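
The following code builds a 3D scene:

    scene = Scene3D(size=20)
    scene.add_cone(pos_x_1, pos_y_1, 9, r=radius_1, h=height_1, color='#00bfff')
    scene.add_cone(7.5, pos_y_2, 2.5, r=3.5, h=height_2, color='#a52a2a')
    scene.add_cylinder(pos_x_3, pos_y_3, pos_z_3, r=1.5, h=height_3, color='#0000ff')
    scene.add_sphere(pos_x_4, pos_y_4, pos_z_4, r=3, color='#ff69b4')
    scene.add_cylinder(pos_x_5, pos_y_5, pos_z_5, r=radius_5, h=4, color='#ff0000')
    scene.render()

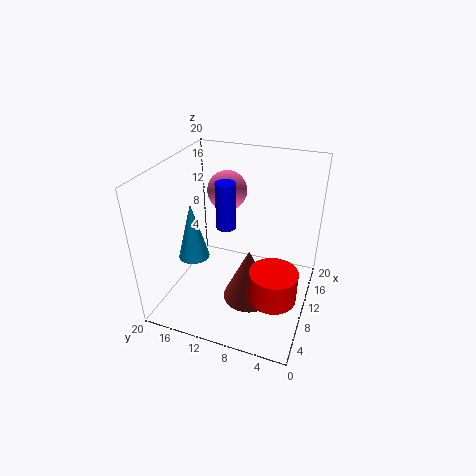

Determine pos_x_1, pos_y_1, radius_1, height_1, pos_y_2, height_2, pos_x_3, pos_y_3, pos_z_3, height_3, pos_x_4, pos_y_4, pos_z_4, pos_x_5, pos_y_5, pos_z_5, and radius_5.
pos_x_1 = 5.5
pos_y_1 = 14.5
radius_1 = 2
height_1 = 7.5
pos_y_2 = 7.5
height_2 = 7.5
pos_x_3 = 13
pos_y_3 = 13
pos_z_3 = 9.5
height_3 = 7
pos_x_4 = 16
pos_y_4 = 14
pos_z_4 = 14
pos_x_5 = 5
pos_y_5 = 3.5
pos_z_5 = 5.5
radius_5 = 3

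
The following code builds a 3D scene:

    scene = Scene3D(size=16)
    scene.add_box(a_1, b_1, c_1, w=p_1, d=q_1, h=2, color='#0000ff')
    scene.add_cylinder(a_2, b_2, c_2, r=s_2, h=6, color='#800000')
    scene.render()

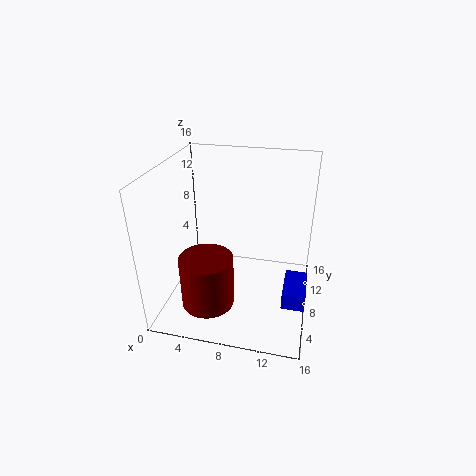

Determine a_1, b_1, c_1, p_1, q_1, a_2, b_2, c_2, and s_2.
a_1 = 13.5; b_1 = 5; c_1 = 1.5; p_1 = 2.5; q_1 = 4.5; a_2 = 5; b_2 = 5.5; c_2 = 0.5; s_2 = 3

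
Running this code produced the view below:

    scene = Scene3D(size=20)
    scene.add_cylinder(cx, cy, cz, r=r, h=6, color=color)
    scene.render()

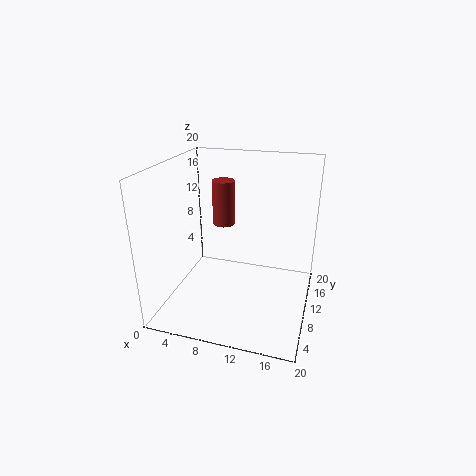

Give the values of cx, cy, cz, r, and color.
cx = 8; cy = 10; cz = 12; r = 1.5; color = 'brown'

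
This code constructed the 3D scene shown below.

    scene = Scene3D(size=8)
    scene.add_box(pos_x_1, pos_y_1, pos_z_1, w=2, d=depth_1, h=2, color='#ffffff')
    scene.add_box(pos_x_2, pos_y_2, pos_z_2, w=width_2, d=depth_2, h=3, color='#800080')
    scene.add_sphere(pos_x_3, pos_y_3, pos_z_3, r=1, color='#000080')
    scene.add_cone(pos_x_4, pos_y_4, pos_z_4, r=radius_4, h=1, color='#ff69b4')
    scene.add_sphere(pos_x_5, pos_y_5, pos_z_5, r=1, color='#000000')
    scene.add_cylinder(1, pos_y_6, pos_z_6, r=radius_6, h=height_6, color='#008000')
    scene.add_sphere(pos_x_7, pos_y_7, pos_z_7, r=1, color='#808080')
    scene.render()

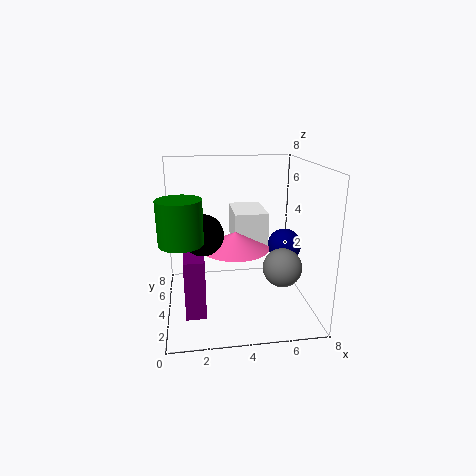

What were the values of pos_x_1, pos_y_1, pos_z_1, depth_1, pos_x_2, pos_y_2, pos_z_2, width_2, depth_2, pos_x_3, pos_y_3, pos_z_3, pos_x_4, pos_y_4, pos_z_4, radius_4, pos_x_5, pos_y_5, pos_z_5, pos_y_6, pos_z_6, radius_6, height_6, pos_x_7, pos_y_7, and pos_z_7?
pos_x_1 = 4
pos_y_1 = 5
pos_z_1 = 3
depth_1 = 3
pos_x_2 = 1
pos_y_2 = 1
pos_z_2 = 1
width_2 = 1
depth_2 = 2
pos_x_3 = 7
pos_y_3 = 5
pos_z_3 = 3
pos_x_4 = 4
pos_y_4 = 5
pos_z_4 = 3
radius_4 = 2
pos_x_5 = 2
pos_y_5 = 2
pos_z_5 = 5
pos_y_6 = 1
pos_z_6 = 5
radius_6 = 1
height_6 = 2
pos_x_7 = 6
pos_y_7 = 2
pos_z_7 = 3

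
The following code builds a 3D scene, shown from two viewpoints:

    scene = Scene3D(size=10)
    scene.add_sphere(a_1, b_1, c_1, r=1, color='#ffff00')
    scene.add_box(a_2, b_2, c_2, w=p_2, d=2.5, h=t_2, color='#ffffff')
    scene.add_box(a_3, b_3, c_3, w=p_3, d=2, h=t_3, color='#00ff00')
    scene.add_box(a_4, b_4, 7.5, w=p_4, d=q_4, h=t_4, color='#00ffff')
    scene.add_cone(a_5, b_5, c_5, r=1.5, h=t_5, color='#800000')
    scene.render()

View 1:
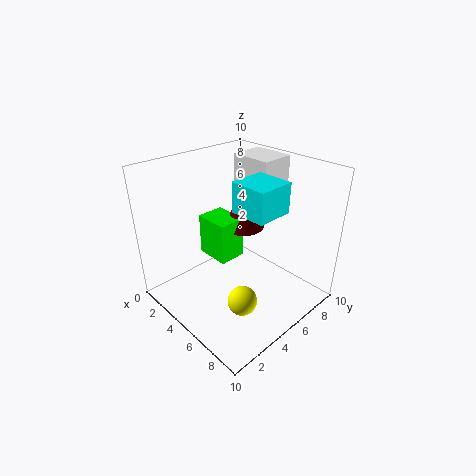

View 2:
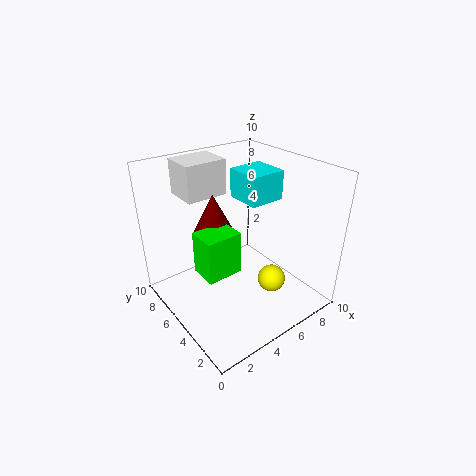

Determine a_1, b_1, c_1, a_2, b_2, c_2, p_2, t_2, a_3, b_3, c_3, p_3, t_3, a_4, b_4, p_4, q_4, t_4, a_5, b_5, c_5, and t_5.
a_1 = 7
b_1 = 3.5
c_1 = 1.5
a_2 = 2.5
b_2 = 7
c_2 = 7.5
p_2 = 3
t_2 = 2.5
a_3 = 2
b_3 = 4
c_3 = 3
p_3 = 2.5
t_3 = 3
a_4 = 5.5
b_4 = 4
p_4 = 2.5
q_4 = 2.5
t_4 = 2
a_5 = 4
b_5 = 6.5
c_5 = 5
t_5 = 3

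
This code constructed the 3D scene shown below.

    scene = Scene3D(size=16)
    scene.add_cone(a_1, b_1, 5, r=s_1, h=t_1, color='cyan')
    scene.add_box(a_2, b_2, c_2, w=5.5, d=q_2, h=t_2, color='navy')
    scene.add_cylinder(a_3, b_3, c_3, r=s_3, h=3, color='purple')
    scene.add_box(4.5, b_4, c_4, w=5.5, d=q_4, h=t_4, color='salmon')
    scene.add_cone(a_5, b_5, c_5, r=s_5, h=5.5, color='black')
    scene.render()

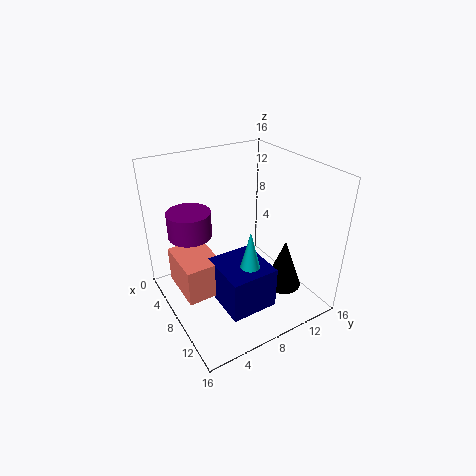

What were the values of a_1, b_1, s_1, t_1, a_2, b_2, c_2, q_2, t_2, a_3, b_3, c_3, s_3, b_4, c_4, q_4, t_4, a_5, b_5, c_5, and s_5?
a_1 = 12; b_1 = 7; s_1 = 1.5; t_1 = 6; a_2 = 8.5; b_2 = 4; c_2 = 2.5; q_2 = 5; t_2 = 4.5; a_3 = 4; b_3 = 4; c_3 = 7.5; s_3 = 2.5; b_4 = 1; c_4 = 3; q_4 = 4; t_4 = 4; a_5 = 12; b_5 = 11.5; c_5 = 3; s_5 = 2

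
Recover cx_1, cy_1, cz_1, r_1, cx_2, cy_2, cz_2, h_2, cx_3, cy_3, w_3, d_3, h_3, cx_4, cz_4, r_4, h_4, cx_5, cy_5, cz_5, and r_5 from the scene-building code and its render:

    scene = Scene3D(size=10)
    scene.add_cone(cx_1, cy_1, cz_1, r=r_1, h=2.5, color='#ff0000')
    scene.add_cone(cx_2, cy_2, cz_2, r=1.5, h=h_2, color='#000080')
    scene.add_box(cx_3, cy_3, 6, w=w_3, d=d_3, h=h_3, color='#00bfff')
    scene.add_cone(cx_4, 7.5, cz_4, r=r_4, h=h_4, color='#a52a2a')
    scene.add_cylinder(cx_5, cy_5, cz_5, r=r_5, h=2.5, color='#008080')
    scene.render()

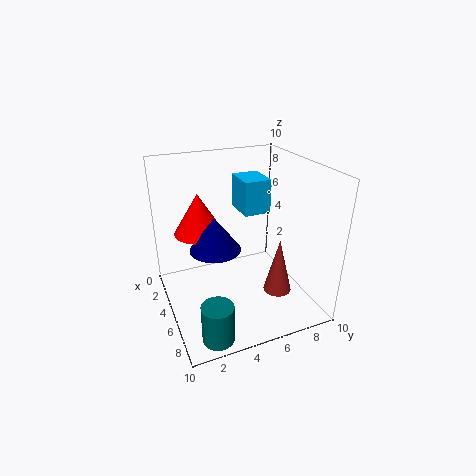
cx_1 = 6, cy_1 = 2, cz_1 = 6.5, r_1 = 1.5, cx_2 = 7.5, cy_2 = 2.5, cz_2 = 6, h_2 = 2, cx_3 = 1.5, cy_3 = 6, w_3 = 2.5, d_3 = 2, h_3 = 2.5, cx_4 = 6.5, cz_4 = 1, r_4 = 1, h_4 = 4, cx_5 = 9, cy_5 = 2, cz_5 = 0.5, r_5 = 1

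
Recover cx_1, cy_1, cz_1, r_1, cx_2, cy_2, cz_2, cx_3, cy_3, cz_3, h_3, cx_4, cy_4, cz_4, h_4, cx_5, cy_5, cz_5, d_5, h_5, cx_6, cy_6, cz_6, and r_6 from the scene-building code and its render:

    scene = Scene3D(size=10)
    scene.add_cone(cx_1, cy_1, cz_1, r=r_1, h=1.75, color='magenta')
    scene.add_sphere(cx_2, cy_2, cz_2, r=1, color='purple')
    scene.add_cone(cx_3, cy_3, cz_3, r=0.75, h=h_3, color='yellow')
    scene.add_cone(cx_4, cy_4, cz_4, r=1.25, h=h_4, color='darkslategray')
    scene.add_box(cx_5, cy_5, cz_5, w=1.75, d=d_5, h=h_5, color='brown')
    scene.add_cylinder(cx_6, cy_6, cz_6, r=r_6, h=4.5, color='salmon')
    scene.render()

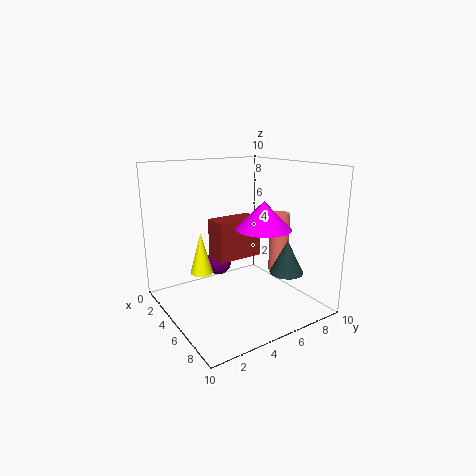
cx_1 = 7.5, cy_1 = 5.25, cz_1 = 6.25, r_1 = 1.75, cx_2 = 1.75, cy_2 = 5.25, cz_2 = 2, cx_3 = 4.75, cy_3 = 2.25, cz_3 = 3, h_3 = 2.75, cx_4 = 6.25, cy_4 = 8.5, cz_4 = 2, h_4 = 2.5, cx_5 = 3.5, cy_5 = 3.5, cz_5 = 3.5, d_5 = 3.25, h_5 = 2.75, cx_6 = 5, cy_6 = 8.75, cz_6 = 1.75, r_6 = 0.75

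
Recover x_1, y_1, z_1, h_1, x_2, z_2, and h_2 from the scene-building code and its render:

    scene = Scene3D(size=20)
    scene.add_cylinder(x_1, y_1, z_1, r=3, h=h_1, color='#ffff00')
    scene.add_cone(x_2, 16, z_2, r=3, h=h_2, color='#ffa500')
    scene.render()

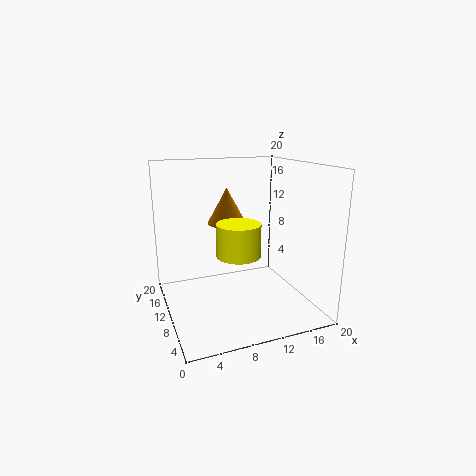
x_1 = 9.5
y_1 = 8.5
z_1 = 8
h_1 = 4.5
x_2 = 10.5
z_2 = 10.5
h_2 = 5.5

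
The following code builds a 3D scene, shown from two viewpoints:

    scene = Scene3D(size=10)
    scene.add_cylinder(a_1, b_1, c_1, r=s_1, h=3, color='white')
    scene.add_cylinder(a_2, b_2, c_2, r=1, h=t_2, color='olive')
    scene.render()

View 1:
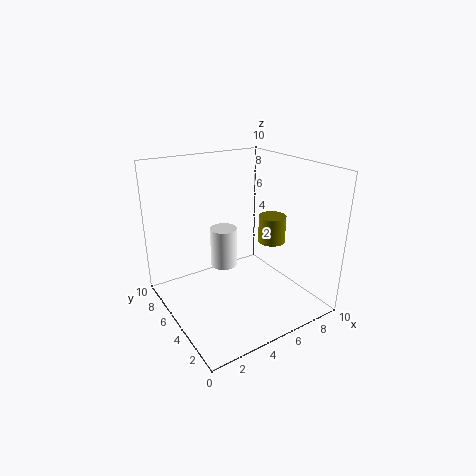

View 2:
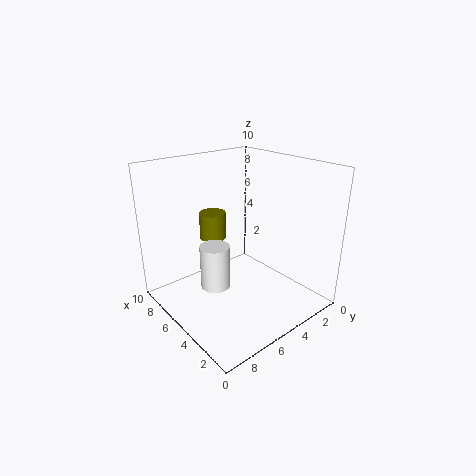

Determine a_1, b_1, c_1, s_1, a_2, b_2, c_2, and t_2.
a_1 = 5; b_1 = 7; c_1 = 2; s_1 = 1; a_2 = 8; b_2 = 5; c_2 = 4; t_2 = 2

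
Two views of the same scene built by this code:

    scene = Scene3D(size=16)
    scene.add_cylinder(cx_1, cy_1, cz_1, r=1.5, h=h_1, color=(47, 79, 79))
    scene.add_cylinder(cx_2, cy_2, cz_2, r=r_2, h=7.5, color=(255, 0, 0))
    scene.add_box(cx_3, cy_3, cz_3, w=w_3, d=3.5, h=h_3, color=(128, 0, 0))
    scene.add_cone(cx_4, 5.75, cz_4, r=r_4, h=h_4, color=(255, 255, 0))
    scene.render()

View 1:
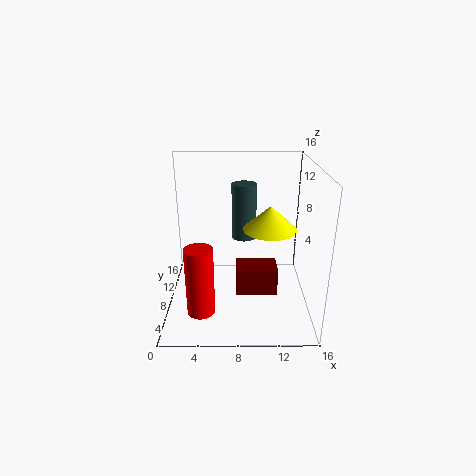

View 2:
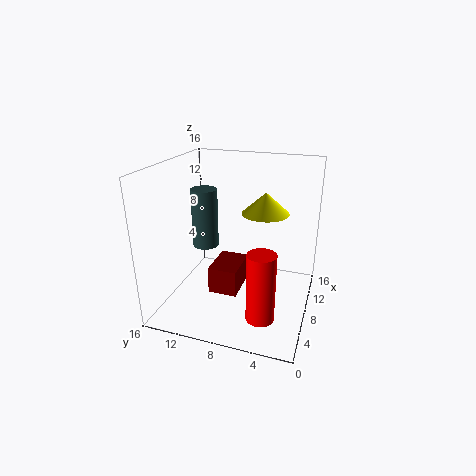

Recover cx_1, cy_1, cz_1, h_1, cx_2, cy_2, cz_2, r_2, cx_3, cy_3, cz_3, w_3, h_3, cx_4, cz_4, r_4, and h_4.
cx_1 = 8.75, cy_1 = 12.25, cz_1 = 6.25, h_1 = 6.75, cx_2 = 4, cy_2 = 4.25, cz_2 = 1, r_2 = 1.5, cx_3 = 7.75, cy_3 = 8.25, cz_3 = 0.25, w_3 = 5, h_3 = 3.25, cx_4 = 11.25, cz_4 = 10, r_4 = 2.75, h_4 = 2.5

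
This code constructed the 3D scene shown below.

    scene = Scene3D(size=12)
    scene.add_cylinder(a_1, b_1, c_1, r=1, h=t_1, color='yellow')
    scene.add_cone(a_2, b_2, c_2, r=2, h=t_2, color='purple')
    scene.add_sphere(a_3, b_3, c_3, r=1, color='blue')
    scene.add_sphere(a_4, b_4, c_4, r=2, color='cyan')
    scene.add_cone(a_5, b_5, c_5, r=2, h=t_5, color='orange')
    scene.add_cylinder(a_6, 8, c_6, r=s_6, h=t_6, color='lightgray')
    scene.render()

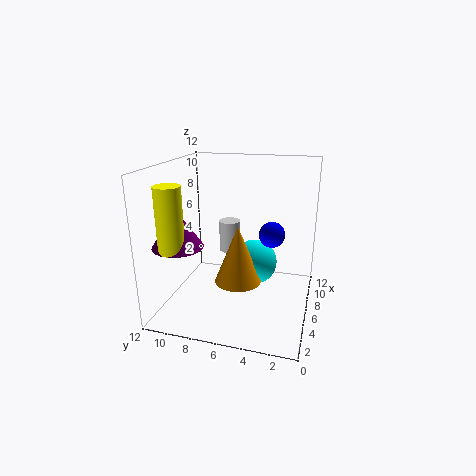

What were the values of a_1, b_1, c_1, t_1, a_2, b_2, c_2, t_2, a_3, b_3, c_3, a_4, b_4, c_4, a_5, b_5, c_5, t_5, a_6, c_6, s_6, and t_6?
a_1 = 2, b_1 = 10, c_1 = 6, t_1 = 5, a_2 = 3, b_2 = 10, c_2 = 6, t_2 = 3, a_3 = 5, b_3 = 3, c_3 = 7, a_4 = 8, b_4 = 5, c_4 = 3, a_5 = 6, b_5 = 6, c_5 = 2, t_5 = 5, a_6 = 10, c_6 = 3, s_6 = 1, t_6 = 3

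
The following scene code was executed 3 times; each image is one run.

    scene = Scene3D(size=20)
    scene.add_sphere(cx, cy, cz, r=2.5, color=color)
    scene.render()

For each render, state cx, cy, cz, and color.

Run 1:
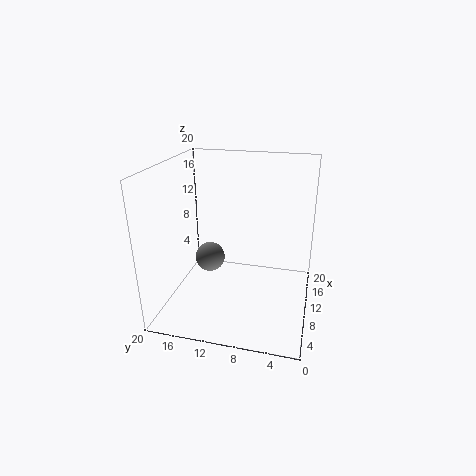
cx = 17
cy = 16.75
cz = 2.5
color = 'gray'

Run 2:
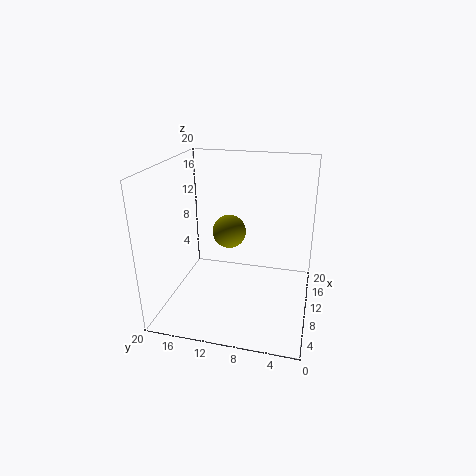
cx = 13.5
cy = 12.25
cz = 9.25
color = 'olive'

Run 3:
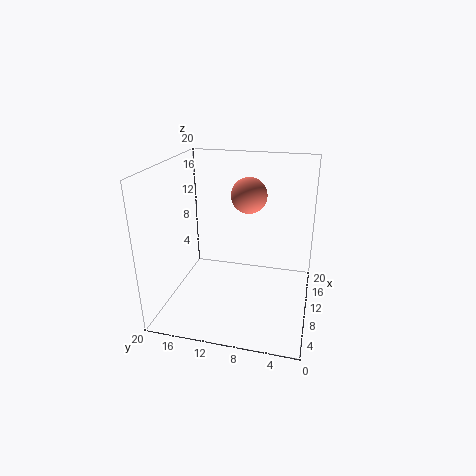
cx = 12.25
cy = 9
cz = 15.5
color = 'salmon'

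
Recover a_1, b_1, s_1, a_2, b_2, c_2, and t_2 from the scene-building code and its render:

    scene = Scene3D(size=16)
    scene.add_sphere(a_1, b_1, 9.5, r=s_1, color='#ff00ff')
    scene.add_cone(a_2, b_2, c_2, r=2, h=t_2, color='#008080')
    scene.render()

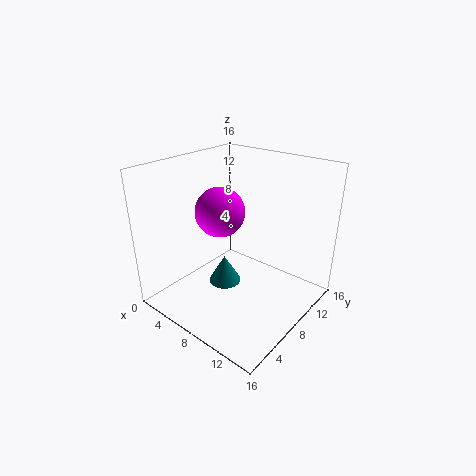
a_1 = 4; b_1 = 9.5; s_1 = 3; a_2 = 5; b_2 = 9; c_2 = 0.5; t_2 = 3.5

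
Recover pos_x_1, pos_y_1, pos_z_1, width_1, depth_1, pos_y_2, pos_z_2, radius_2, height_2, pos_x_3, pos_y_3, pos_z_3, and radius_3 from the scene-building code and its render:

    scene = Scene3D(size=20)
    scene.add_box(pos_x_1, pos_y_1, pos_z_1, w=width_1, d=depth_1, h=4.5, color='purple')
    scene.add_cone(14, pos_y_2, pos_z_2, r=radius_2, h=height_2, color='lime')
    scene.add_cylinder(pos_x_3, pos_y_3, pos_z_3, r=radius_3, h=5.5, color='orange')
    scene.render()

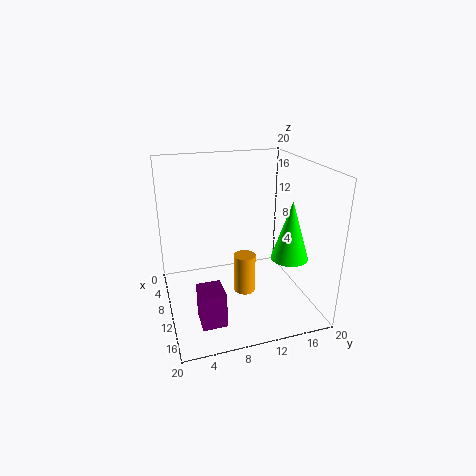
pos_x_1 = 15; pos_y_1 = 3; pos_z_1 = 2.5; width_1 = 3.5; depth_1 = 3; pos_y_2 = 16; pos_z_2 = 8; radius_2 = 2.5; height_2 = 8; pos_x_3 = 11.5; pos_y_3 = 10.5; pos_z_3 = 2.5; radius_3 = 1.5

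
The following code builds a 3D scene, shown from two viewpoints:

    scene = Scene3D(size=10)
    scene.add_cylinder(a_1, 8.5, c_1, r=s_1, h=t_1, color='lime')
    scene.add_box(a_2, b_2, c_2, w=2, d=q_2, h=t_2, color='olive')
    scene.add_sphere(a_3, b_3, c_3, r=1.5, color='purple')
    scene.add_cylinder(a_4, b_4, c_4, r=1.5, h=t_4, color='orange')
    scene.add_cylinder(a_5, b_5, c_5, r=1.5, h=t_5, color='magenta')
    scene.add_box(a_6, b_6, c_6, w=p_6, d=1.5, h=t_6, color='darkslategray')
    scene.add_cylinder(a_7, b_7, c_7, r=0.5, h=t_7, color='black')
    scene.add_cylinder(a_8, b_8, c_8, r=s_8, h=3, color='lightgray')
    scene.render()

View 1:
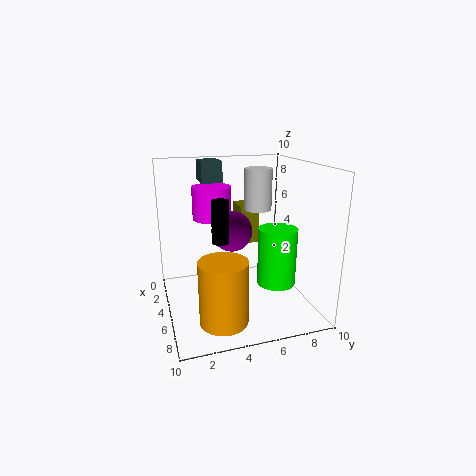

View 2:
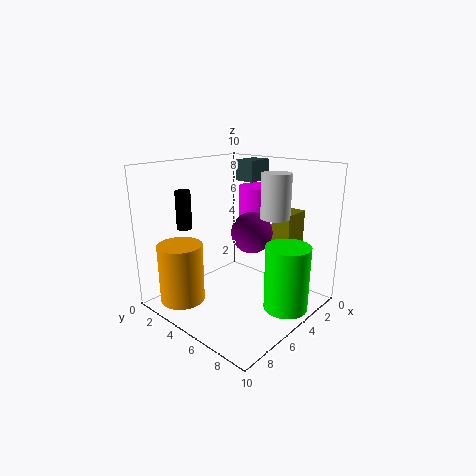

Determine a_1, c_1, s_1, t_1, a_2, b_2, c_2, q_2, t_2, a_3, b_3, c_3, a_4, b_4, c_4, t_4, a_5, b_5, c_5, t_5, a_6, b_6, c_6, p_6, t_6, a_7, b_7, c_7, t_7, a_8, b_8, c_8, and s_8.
a_1 = 4; c_1 = 0.5; s_1 = 1.5; t_1 = 4.5; a_2 = 0.5; b_2 = 6; c_2 = 3.5; q_2 = 1.5; t_2 = 3; a_3 = 3.5; b_3 = 5; c_3 = 5; a_4 = 8.5; b_4 = 3; c_4 = 1; t_4 = 4; a_5 = 1.5; b_5 = 4; c_5 = 5.5; t_5 = 2.5; a_6 = 1; b_6 = 3; c_6 = 8.5; p_6 = 2; t_6 = 1.5; a_7 = 8; b_7 = 3; c_7 = 6; t_7 = 2.5; a_8 = 3.5; b_8 = 7; c_8 = 6.5; s_8 = 1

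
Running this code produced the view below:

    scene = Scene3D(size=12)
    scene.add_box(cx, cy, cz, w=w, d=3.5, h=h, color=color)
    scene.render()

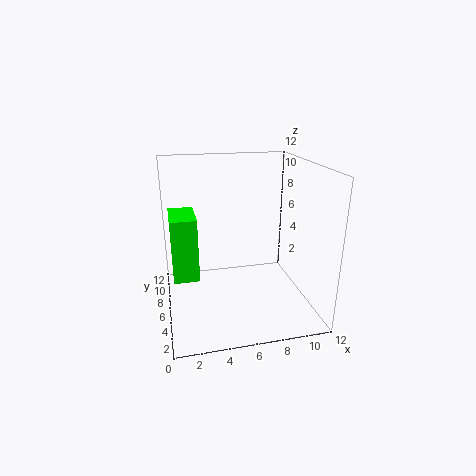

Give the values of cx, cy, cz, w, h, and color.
cx = 0.5; cy = 4; cz = 3.5; w = 2; h = 5; color = 'lime'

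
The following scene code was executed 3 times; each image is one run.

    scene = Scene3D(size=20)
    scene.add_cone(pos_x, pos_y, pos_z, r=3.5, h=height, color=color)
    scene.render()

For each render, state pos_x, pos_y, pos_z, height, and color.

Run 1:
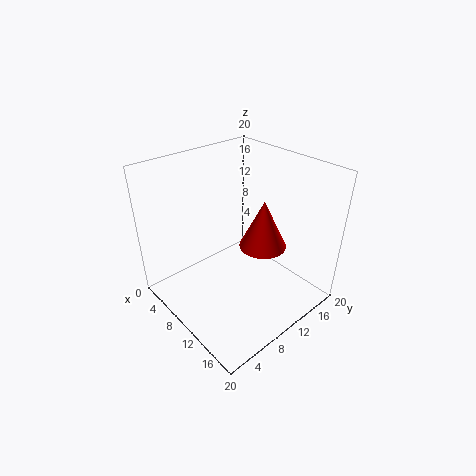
pos_x = 10.5; pos_y = 14.5; pos_z = 7; height = 7.25; color = 'red'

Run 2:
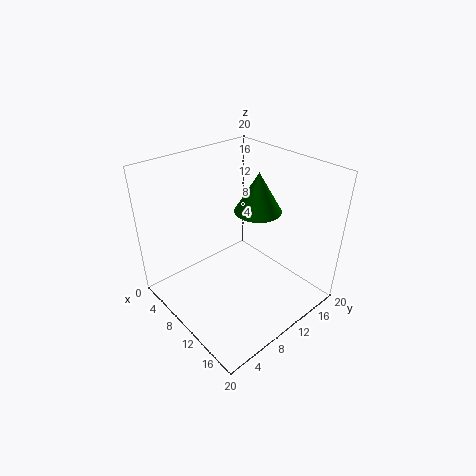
pos_x = 8.5; pos_y = 15.25; pos_z = 11.75; height = 6; color = 'green'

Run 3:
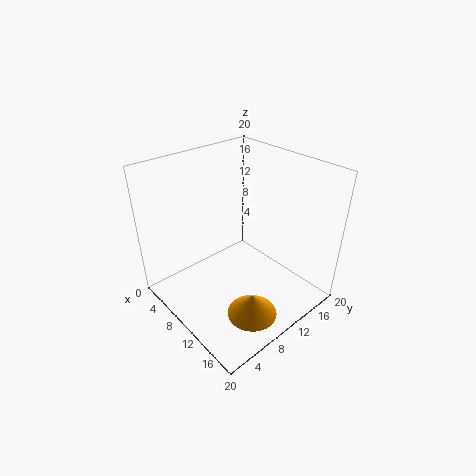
pos_x = 14.75; pos_y = 8.5; pos_z = 0.25; height = 3.25; color = 'orange'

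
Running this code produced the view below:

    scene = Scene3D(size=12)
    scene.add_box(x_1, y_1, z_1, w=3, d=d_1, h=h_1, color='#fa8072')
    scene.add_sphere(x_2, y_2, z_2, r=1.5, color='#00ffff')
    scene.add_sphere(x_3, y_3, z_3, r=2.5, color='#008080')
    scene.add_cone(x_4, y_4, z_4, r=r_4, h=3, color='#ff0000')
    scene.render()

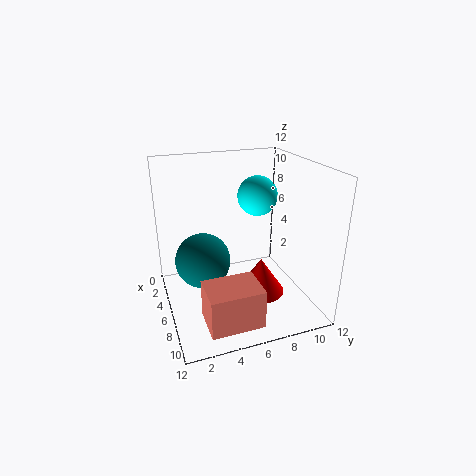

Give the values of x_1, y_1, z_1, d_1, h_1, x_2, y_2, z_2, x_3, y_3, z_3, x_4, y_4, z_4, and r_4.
x_1 = 9; y_1 = 2; z_1 = 1.5; d_1 = 4; h_1 = 3; x_2 = 7.5; y_2 = 7; z_2 = 10; x_3 = 3.5; y_3 = 3.5; z_3 = 3; x_4 = 7.5; y_4 = 7.5; z_4 = 1.5; r_4 = 2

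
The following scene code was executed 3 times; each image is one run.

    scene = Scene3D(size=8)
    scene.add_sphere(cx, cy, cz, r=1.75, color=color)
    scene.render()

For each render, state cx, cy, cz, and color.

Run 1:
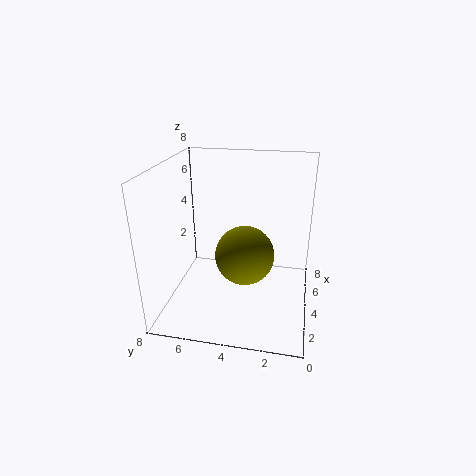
cx = 4.75, cy = 3.75, cz = 2.5, color = 'olive'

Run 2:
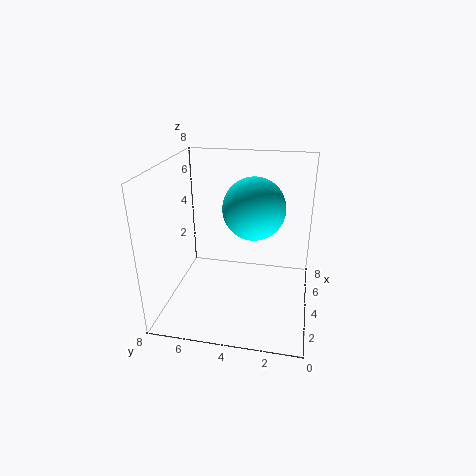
cx = 4.75, cy = 3.25, cz = 5.5, color = 'cyan'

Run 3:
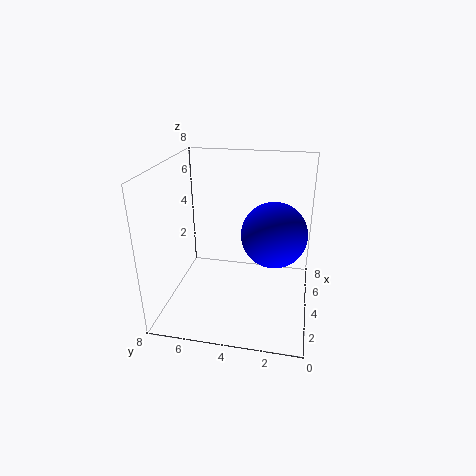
cx = 3.75, cy = 2, cz = 4.5, color = 'blue'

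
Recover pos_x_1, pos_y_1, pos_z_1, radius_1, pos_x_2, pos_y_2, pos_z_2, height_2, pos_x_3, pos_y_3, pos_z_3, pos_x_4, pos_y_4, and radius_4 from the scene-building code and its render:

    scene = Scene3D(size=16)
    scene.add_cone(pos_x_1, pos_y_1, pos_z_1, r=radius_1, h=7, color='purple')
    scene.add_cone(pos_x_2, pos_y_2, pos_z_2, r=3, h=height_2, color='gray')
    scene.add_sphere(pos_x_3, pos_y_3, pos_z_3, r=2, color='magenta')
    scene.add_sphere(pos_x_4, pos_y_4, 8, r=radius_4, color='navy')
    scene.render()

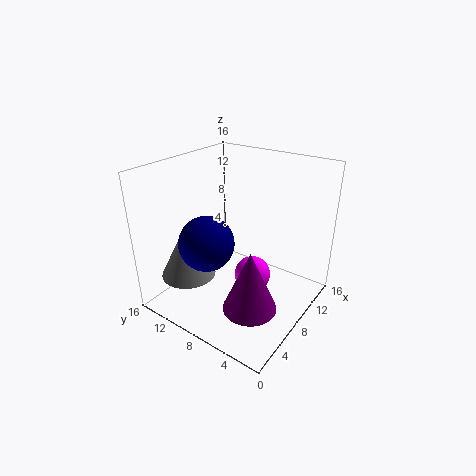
pos_x_1 = 6; pos_y_1 = 5; pos_z_1 = 1; radius_1 = 3; pos_x_2 = 4; pos_y_2 = 12; pos_z_2 = 4; height_2 = 6; pos_x_3 = 8; pos_y_3 = 6; pos_z_3 = 4; pos_x_4 = 5; pos_y_4 = 10; radius_4 = 3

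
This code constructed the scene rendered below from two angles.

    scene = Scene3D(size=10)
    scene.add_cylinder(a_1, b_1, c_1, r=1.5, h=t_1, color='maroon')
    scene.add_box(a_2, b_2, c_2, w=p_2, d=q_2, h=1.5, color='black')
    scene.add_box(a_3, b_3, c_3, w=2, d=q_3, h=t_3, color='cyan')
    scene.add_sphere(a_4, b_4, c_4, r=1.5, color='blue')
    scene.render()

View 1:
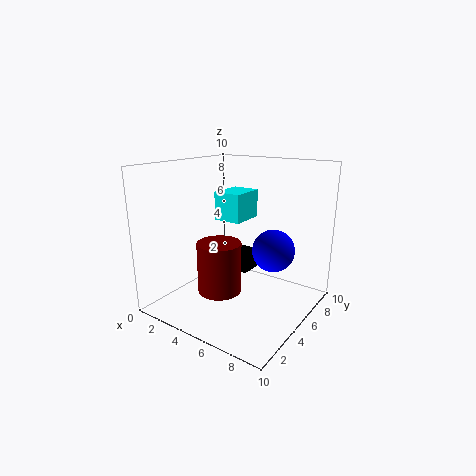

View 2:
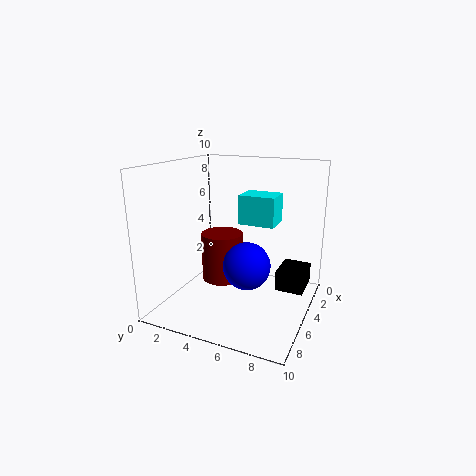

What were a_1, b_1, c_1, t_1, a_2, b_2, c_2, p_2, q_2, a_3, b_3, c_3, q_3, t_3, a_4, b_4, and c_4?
a_1 = 4.5
b_1 = 3.5
c_1 = 1.5
t_1 = 3.5
a_2 = 1.5
b_2 = 7.5
c_2 = 1
p_2 = 2.5
q_2 = 2
a_3 = 3
b_3 = 5
c_3 = 6
q_3 = 2.5
t_3 = 2
a_4 = 7
b_4 = 6.5
c_4 = 4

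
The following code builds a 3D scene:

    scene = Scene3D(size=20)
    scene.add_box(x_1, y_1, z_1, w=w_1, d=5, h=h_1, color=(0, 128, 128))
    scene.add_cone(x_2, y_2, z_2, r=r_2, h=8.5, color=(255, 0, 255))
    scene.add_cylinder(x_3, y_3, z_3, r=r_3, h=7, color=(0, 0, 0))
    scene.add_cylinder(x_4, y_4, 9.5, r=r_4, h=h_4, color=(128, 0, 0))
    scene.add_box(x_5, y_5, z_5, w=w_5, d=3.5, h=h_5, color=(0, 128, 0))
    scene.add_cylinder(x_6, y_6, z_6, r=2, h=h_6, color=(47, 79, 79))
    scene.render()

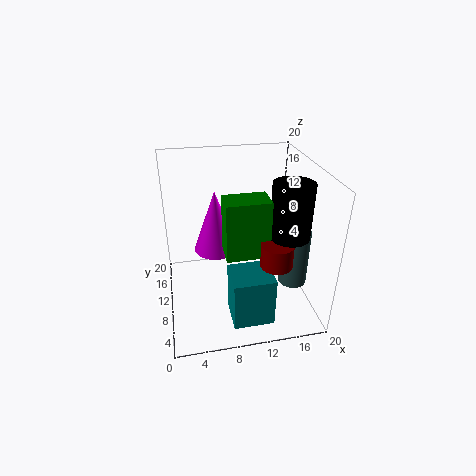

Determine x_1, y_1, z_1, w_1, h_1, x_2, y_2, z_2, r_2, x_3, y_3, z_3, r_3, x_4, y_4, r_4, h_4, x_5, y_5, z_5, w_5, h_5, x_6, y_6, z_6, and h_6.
x_1 = 8, y_1 = 2.5, z_1 = 0.5, w_1 = 5.5, h_1 = 7, x_2 = 7, y_2 = 10.5, z_2 = 8.5, r_2 = 3, x_3 = 15.5, y_3 = 5, z_3 = 12.5, r_3 = 2.5, x_4 = 13.5, y_4 = 3.5, r_4 = 2, h_4 = 3, x_5 = 7.5, y_5 = 4.5, z_5 = 10, w_5 = 5.5, h_5 = 7.5, x_6 = 17.5, y_6 = 7.5, z_6 = 3.5, h_6 = 8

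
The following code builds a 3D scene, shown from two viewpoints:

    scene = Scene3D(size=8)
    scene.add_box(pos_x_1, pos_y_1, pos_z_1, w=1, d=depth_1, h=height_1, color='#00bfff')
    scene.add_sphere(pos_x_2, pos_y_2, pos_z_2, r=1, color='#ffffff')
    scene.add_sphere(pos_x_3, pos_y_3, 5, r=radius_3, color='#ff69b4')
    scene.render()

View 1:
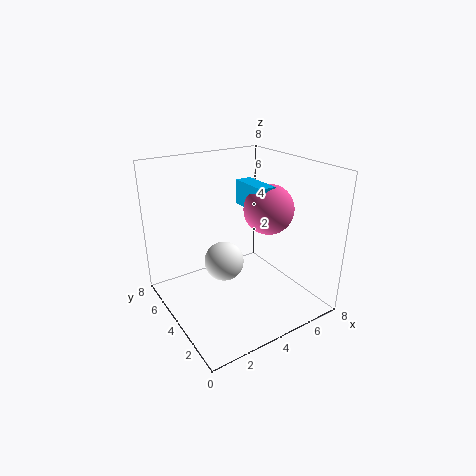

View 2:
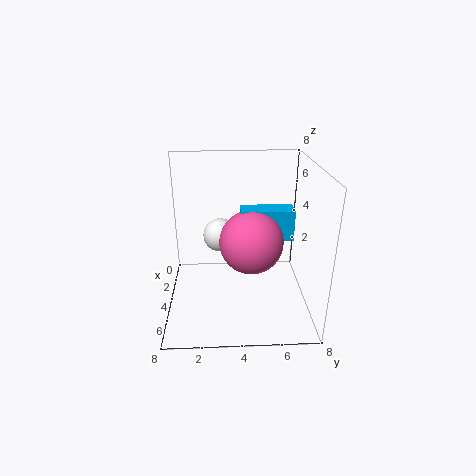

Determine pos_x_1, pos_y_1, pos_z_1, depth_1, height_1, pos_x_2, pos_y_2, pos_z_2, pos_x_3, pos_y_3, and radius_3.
pos_x_1 = 5.5
pos_y_1 = 4
pos_z_1 = 5
depth_1 = 2.5
height_1 = 1.5
pos_x_2 = 2.5
pos_y_2 = 3
pos_z_2 = 3.5
pos_x_3 = 6.5
pos_y_3 = 4.5
radius_3 = 1.5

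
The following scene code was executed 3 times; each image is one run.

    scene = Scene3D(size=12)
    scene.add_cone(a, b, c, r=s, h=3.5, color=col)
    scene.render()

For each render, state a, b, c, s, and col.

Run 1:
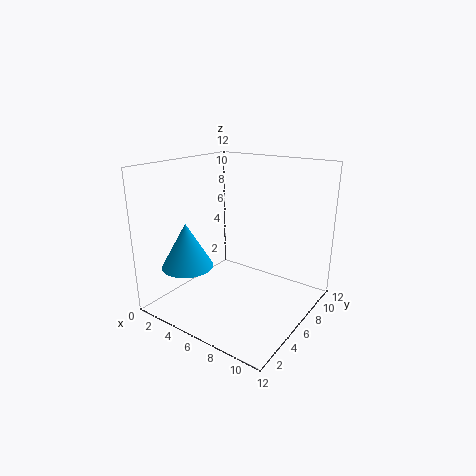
a = 4; b = 2; c = 4.5; s = 2; col = 'deepskyblue'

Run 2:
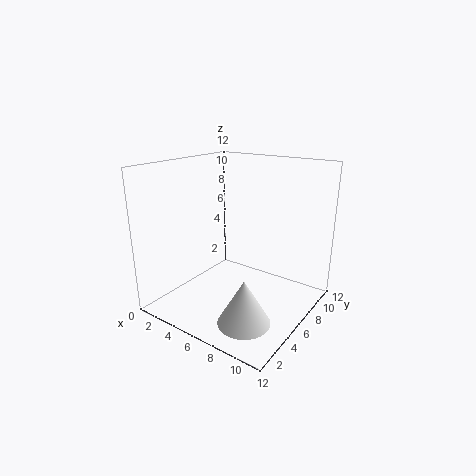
a = 9; b = 2.5; c = 1; s = 2; col = 'white'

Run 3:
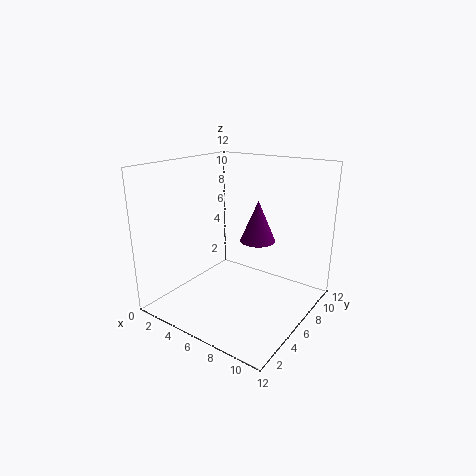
a = 7; b = 7.5; c = 5.5; s = 1.5; col = 'purple'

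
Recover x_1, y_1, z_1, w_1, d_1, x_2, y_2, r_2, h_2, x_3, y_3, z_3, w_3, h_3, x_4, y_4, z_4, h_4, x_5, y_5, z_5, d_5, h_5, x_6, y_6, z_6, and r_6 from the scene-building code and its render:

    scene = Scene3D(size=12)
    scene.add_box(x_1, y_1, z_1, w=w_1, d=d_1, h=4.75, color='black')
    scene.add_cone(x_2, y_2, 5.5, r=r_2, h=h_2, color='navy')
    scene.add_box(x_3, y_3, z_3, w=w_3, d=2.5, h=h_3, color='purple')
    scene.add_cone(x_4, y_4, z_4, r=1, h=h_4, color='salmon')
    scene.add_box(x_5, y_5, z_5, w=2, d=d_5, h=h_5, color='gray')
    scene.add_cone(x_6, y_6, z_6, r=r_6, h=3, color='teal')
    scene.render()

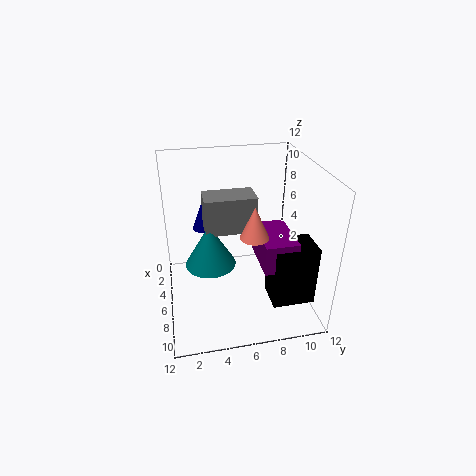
x_1 = 8.5
y_1 = 7.75
z_1 = 2.5
w_1 = 2.5
d_1 = 3.25
x_2 = 2.75
y_2 = 3.5
r_2 = 1
h_2 = 2.75
x_3 = 6.75
y_3 = 7
z_3 = 5.5
w_3 = 4
h_3 = 2.25
x_4 = 10.25
y_4 = 6.25
z_4 = 8.5
h_4 = 2.25
x_5 = 8
y_5 = 3
z_5 = 8.75
d_5 = 3.5
h_5 = 2.5
x_6 = 9.75
y_6 = 3.25
z_6 = 6.5
r_6 = 1.75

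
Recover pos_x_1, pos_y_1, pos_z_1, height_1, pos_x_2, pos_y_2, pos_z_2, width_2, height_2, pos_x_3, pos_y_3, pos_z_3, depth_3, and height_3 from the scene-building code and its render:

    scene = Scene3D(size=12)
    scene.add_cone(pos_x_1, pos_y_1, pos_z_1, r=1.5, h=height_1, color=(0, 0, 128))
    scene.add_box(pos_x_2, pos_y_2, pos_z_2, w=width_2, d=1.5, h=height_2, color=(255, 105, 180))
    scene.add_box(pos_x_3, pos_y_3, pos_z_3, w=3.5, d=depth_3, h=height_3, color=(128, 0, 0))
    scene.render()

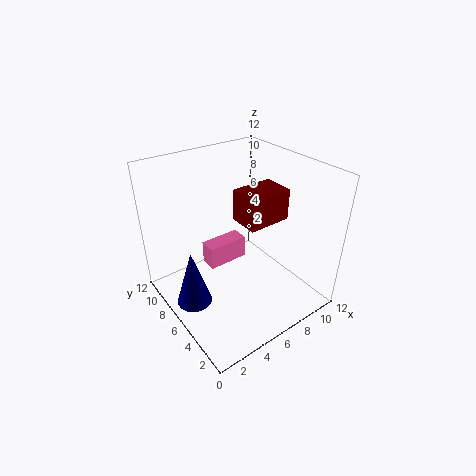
pos_x_1 = 2; pos_y_1 = 7; pos_z_1 = 0.5; height_1 = 5; pos_x_2 = 4; pos_y_2 = 7; pos_z_2 = 3; width_2 = 3.5; height_2 = 2; pos_x_3 = 5.5; pos_y_3 = 3.5; pos_z_3 = 8; depth_3 = 2.5; height_3 = 2.5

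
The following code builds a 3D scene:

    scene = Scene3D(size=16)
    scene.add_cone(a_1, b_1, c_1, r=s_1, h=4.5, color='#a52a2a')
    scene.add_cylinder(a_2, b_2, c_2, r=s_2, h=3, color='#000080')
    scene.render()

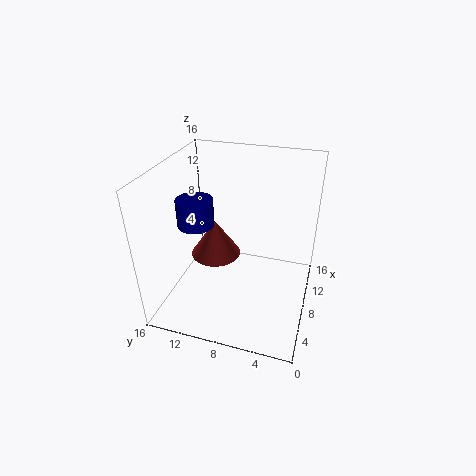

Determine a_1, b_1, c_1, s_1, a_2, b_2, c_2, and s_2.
a_1 = 10, b_1 = 11.5, c_1 = 4, s_1 = 3, a_2 = 7, b_2 = 12.5, c_2 = 9.5, s_2 = 2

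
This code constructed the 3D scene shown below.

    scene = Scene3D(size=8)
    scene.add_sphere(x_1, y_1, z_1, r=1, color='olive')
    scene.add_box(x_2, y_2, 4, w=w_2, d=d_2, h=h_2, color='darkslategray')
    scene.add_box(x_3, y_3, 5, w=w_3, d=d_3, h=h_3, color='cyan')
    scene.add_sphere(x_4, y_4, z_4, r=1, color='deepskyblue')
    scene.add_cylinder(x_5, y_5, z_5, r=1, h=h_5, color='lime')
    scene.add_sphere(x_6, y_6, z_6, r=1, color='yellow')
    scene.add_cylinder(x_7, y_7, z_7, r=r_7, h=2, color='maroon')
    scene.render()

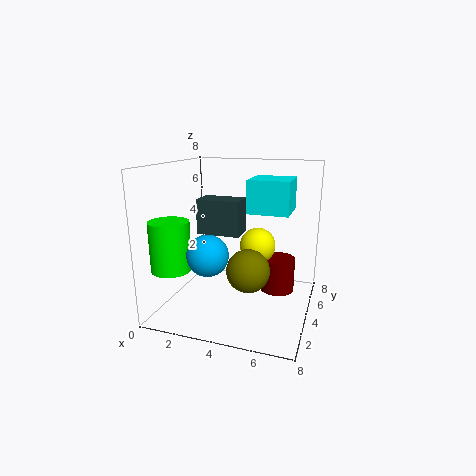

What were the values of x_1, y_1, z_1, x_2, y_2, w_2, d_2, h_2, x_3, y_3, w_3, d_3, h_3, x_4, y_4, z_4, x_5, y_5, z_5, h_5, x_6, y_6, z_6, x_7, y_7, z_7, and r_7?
x_1 = 5.5
y_1 = 1
z_1 = 3.5
x_2 = 1.5
y_2 = 4
w_2 = 2.5
d_2 = 1.5
h_2 = 2
x_3 = 4
y_3 = 5.5
w_3 = 2.5
d_3 = 2.5
h_3 = 2
x_4 = 3.5
y_4 = 1
z_4 = 4
x_5 = 1.5
y_5 = 1
z_5 = 3
h_5 = 2.5
x_6 = 5
y_6 = 4.5
z_6 = 3.5
x_7 = 6
y_7 = 5.5
z_7 = 0.5
r_7 = 1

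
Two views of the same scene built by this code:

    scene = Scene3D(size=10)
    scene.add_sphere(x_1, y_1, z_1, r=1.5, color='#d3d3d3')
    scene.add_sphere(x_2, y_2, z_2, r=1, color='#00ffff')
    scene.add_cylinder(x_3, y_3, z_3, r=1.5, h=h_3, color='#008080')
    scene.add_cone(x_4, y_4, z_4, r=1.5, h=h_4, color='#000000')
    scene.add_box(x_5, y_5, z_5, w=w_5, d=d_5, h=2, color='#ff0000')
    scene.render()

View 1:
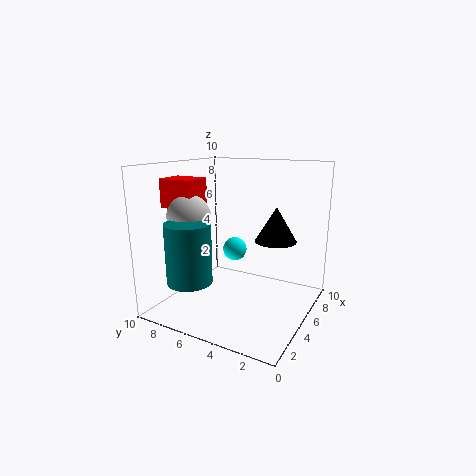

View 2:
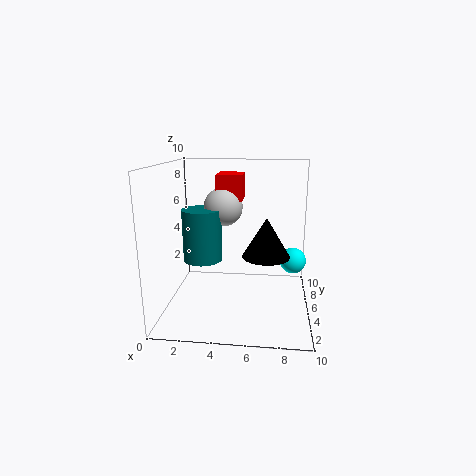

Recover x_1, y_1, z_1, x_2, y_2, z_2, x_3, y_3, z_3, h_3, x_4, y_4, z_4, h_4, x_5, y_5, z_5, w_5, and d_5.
x_1 = 3.5
y_1 = 8
z_1 = 6.5
x_2 = 9
y_2 = 7.5
z_2 = 2.5
x_3 = 2
y_3 = 7
z_3 = 2.5
h_3 = 4
x_4 = 7
y_4 = 3
z_4 = 4.5
h_4 = 2.5
x_5 = 3
y_5 = 7.5
z_5 = 7
w_5 = 2
d_5 = 2.5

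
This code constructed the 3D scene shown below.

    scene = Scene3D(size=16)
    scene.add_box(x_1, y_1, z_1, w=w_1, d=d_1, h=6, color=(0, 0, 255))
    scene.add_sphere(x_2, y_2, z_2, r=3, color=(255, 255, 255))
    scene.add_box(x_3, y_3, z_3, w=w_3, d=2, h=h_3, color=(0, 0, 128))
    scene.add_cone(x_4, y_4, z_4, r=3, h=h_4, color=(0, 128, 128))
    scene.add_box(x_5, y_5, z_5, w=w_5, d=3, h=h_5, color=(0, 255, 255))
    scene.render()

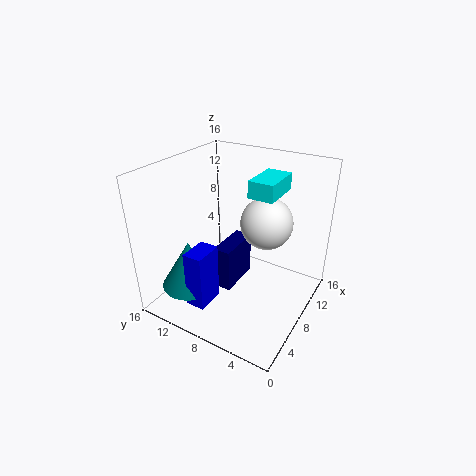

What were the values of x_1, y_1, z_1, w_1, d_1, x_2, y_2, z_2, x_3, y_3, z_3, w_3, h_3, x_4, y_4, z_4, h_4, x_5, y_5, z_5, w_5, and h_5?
x_1 = 1
y_1 = 8
z_1 = 3
w_1 = 3
d_1 = 2
x_2 = 11
y_2 = 6
z_2 = 9
x_3 = 6
y_3 = 8
z_3 = 2
w_3 = 5
h_3 = 5
x_4 = 3
y_4 = 11
z_4 = 4
h_4 = 5
x_5 = 10
y_5 = 5
z_5 = 12
w_5 = 5
h_5 = 2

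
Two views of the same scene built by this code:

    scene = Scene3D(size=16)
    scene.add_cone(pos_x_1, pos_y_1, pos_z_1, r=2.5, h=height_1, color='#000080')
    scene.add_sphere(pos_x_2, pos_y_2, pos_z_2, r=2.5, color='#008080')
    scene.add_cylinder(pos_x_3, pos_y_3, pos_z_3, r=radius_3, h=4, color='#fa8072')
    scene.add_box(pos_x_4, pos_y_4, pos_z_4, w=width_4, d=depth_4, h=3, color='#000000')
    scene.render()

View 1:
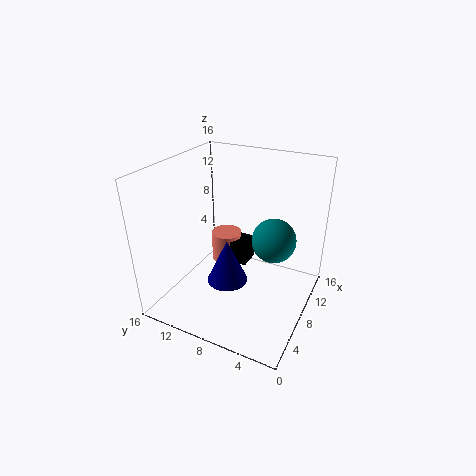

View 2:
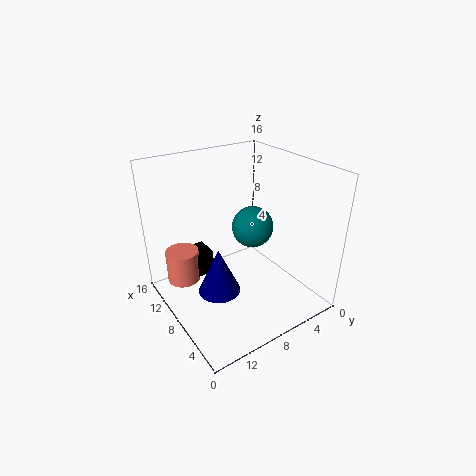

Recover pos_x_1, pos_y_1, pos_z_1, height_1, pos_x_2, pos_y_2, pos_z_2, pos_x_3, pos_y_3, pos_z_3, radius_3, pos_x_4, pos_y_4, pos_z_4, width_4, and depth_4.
pos_x_1 = 9, pos_y_1 = 10, pos_z_1 = 1, height_1 = 5.5, pos_x_2 = 10, pos_y_2 = 4.5, pos_z_2 = 7.5, pos_x_3 = 13.5, pos_y_3 = 12.5, pos_z_3 = 1, radius_3 = 2, pos_x_4 = 12, pos_y_4 = 9, pos_z_4 = 1.5, width_4 = 3, depth_4 = 3.5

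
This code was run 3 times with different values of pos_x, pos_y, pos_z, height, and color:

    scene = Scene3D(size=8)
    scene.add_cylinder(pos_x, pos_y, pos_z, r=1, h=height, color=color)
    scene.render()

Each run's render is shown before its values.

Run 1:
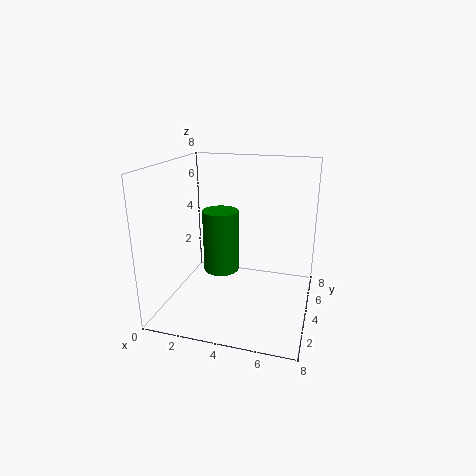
pos_x = 3
pos_y = 4
pos_z = 2
height = 3.5
color = 'green'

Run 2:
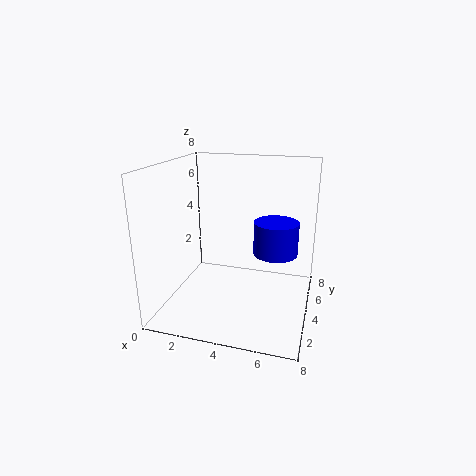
pos_x = 6.5
pos_y = 1.5
pos_z = 4.5
height = 1.5
color = 'blue'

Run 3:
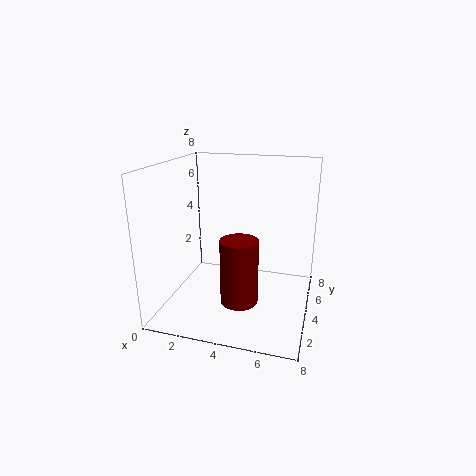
pos_x = 4.5
pos_y = 2.5
pos_z = 1
height = 3.5
color = 'maroon'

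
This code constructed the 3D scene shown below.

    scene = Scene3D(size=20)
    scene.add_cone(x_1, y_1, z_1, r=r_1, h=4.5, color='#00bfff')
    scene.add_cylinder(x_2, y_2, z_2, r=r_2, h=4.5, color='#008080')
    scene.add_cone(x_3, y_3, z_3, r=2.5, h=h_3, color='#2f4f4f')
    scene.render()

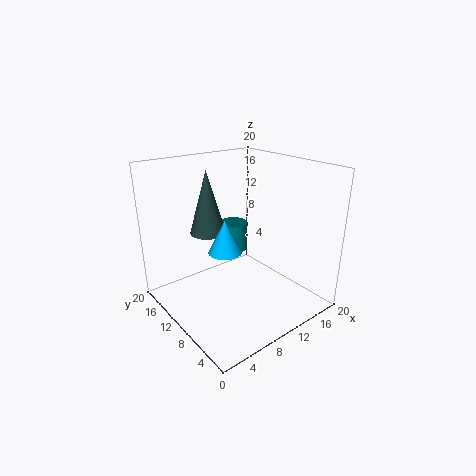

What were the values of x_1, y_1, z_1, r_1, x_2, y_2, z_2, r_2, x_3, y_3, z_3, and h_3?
x_1 = 7.25, y_1 = 9.25, z_1 = 9, r_1 = 2.25, x_2 = 14.25, y_2 = 16.5, z_2 = 4.75, r_2 = 2.25, x_3 = 7.25, y_3 = 13.25, z_3 = 10.5, h_3 = 8.75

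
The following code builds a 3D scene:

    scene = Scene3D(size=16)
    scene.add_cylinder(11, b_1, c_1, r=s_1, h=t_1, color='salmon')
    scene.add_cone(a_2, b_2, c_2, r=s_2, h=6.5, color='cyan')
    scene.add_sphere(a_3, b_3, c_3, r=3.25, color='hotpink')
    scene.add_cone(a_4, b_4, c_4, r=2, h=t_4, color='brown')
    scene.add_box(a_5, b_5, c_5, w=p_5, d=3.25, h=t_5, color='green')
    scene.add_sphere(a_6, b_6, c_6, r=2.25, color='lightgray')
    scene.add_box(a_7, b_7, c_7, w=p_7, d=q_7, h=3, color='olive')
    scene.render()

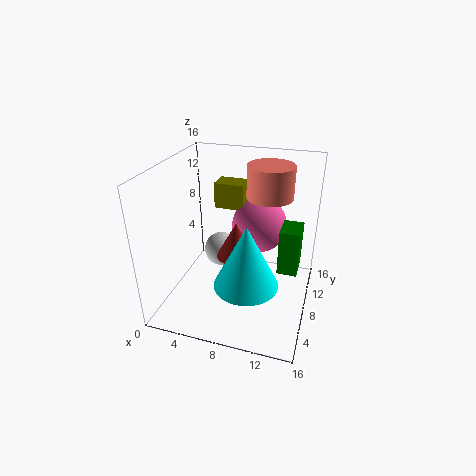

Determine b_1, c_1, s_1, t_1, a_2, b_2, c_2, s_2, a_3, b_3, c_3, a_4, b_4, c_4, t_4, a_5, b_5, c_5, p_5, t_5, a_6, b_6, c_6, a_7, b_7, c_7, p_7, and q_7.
b_1 = 9.75, c_1 = 12.5, s_1 = 2.5, t_1 = 3.5, a_2 = 10.25, b_2 = 3.5, c_2 = 5.5, s_2 = 3.25, a_3 = 9.5, b_3 = 11.75, c_3 = 8, a_4 = 8.5, b_4 = 5.75, c_4 = 7.25, t_4 = 3.75, a_5 = 12.5, b_5 = 8.25, c_5 = 4, p_5 = 2.25, t_5 = 5.25, a_6 = 4, b_6 = 13.25, c_6 = 2.75, a_7 = 4.25, b_7 = 10.75, c_7 = 10, p_7 = 3.5, q_7 = 2.5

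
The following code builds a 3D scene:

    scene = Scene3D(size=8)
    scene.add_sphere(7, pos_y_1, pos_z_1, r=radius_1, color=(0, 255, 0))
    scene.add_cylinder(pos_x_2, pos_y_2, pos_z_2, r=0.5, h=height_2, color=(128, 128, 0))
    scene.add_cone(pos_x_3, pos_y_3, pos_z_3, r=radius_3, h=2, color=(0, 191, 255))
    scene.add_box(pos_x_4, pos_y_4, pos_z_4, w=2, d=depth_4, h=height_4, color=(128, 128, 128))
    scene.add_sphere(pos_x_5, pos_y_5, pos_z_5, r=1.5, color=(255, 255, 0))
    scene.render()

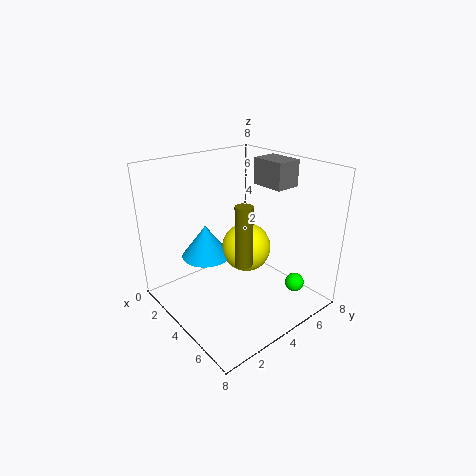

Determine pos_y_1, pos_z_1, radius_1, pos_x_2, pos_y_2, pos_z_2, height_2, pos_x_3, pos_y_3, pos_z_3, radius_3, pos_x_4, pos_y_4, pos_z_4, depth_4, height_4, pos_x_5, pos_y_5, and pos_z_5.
pos_y_1 = 5.5, pos_z_1 = 2, radius_1 = 0.5, pos_x_2 = 4.5, pos_y_2 = 4, pos_z_2 = 2.5, height_2 = 3.5, pos_x_3 = 1.5, pos_y_3 = 3.5, pos_z_3 = 2, radius_3 = 1.5, pos_x_4 = 3, pos_y_4 = 6, pos_z_4 = 6.5, depth_4 = 1.5, height_4 = 1.5, pos_x_5 = 3, pos_y_5 = 5.5, pos_z_5 = 2.5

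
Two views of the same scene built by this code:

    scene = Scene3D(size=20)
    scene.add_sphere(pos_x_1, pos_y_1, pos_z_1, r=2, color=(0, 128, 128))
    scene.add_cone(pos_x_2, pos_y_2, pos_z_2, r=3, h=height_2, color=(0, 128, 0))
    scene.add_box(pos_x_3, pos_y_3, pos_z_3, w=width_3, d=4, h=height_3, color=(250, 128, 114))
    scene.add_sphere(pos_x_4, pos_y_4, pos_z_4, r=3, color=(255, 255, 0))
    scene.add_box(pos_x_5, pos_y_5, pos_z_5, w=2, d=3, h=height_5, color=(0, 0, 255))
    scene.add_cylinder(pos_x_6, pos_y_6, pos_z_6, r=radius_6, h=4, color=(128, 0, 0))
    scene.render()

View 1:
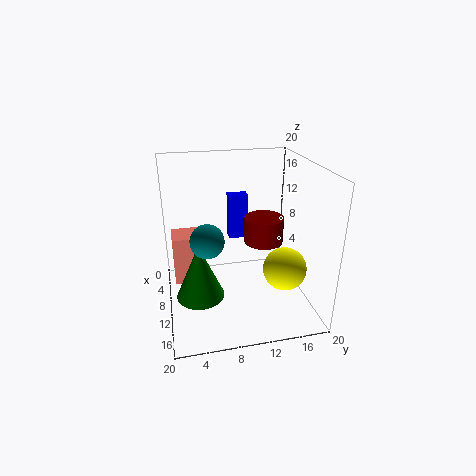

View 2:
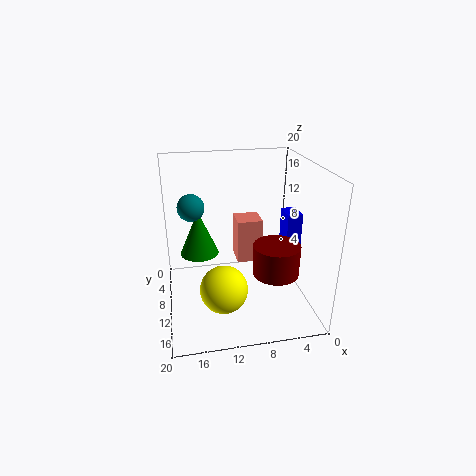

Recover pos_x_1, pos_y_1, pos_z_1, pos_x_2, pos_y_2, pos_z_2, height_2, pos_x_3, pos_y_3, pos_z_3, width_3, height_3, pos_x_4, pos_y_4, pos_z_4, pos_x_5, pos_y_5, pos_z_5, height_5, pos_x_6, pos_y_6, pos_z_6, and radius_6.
pos_x_1 = 16
pos_y_1 = 5
pos_z_1 = 13
pos_x_2 = 15
pos_y_2 = 4
pos_z_2 = 5
height_2 = 7
pos_x_3 = 5
pos_y_3 = 1
pos_z_3 = 3
width_3 = 4
height_3 = 7
pos_x_4 = 13
pos_y_4 = 16
pos_z_4 = 6
pos_x_5 = 2
pos_y_5 = 10
pos_z_5 = 7
height_5 = 7
pos_x_6 = 6
pos_y_6 = 15
pos_z_6 = 7
radius_6 = 3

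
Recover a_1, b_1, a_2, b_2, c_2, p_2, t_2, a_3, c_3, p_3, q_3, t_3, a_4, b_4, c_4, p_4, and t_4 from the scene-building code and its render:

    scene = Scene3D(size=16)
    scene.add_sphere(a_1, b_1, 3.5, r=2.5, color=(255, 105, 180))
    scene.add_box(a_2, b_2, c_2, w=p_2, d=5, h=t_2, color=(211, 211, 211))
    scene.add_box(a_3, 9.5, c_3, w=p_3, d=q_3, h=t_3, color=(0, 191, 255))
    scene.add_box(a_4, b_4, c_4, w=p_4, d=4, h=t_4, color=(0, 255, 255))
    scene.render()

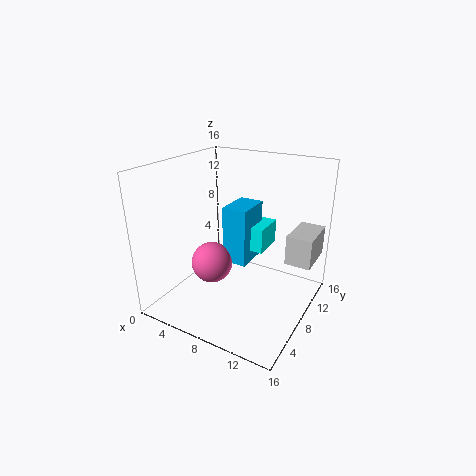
a_1 = 4, b_1 = 8.5, a_2 = 12.5, b_2 = 11, c_2 = 4.5, p_2 = 3, t_2 = 3.5, a_3 = 5, c_3 = 3.5, p_3 = 3, q_3 = 4.5, t_3 = 7, a_4 = 6.5, b_4 = 11, c_4 = 5, p_4 = 3, t_4 = 3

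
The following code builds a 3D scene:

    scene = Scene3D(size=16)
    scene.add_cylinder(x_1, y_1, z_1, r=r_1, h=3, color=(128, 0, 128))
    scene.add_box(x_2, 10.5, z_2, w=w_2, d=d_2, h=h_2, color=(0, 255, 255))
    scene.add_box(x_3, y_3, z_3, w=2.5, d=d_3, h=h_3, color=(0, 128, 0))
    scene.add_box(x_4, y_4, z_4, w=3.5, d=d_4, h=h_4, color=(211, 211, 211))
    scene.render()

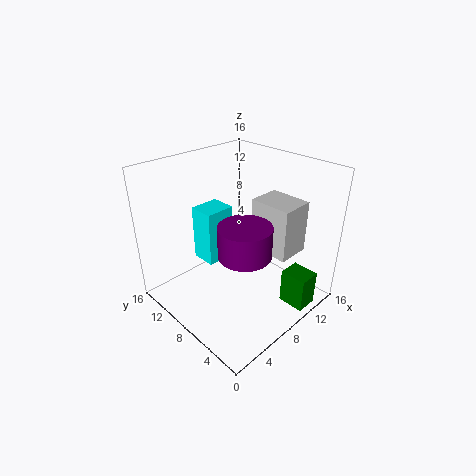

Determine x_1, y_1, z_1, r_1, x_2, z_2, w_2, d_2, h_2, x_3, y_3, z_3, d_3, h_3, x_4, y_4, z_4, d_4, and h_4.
x_1 = 4.5; y_1 = 3.5; z_1 = 9.5; r_1 = 2.5; x_2 = 6; z_2 = 4; w_2 = 3.5; d_2 = 3; h_2 = 6.5; x_3 = 10.5; y_3 = 0.5; z_3 = 0.5; d_3 = 3; h_3 = 4; x_4 = 8.5; y_4 = 2; z_4 = 7.5; d_4 = 4.5; h_4 = 5.5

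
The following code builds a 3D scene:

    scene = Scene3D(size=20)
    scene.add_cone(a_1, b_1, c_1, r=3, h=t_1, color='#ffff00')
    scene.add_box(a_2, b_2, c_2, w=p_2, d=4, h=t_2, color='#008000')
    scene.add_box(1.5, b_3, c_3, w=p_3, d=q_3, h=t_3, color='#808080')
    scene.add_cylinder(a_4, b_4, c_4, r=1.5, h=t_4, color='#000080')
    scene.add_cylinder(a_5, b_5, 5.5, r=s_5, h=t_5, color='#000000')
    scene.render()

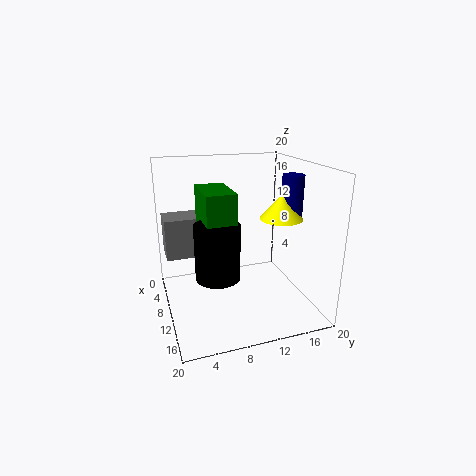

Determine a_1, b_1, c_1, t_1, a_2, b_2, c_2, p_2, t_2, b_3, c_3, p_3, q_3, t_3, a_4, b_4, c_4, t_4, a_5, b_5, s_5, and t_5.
a_1 = 11
b_1 = 16
c_1 = 12.5
t_1 = 3.5
a_2 = 6
b_2 = 5
c_2 = 10.5
p_2 = 7
t_2 = 6.5
b_3 = 0.5
c_3 = 6
p_3 = 4.5
q_3 = 6.5
t_3 = 6
a_4 = 11
b_4 = 17.5
c_4 = 12.5
t_4 = 6
a_5 = 12
b_5 = 6.5
s_5 = 3
t_5 = 7.5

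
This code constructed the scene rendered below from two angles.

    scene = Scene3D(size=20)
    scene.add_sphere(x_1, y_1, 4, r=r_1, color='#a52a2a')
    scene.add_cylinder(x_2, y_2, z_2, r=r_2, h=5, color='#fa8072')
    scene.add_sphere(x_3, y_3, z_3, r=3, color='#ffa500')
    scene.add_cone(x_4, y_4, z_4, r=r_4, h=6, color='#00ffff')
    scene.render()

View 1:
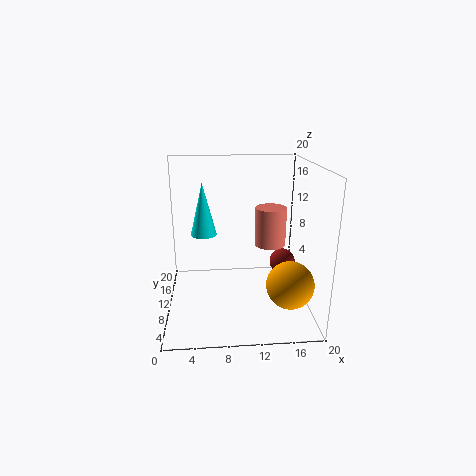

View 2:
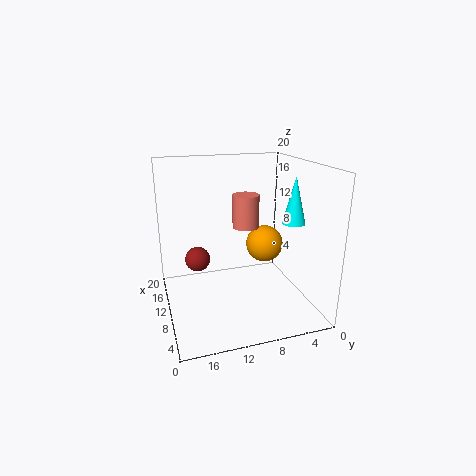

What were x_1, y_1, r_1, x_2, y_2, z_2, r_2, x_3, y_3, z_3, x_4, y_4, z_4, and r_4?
x_1 = 17.5, y_1 = 14.5, r_1 = 2, x_2 = 14, y_2 = 7.5, z_2 = 10, r_2 = 2, x_3 = 16, y_3 = 3.5, z_3 = 6, x_4 = 5.5, y_4 = 4, z_4 = 13, r_4 = 1.5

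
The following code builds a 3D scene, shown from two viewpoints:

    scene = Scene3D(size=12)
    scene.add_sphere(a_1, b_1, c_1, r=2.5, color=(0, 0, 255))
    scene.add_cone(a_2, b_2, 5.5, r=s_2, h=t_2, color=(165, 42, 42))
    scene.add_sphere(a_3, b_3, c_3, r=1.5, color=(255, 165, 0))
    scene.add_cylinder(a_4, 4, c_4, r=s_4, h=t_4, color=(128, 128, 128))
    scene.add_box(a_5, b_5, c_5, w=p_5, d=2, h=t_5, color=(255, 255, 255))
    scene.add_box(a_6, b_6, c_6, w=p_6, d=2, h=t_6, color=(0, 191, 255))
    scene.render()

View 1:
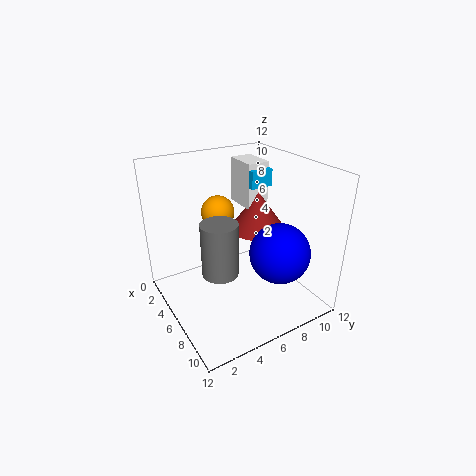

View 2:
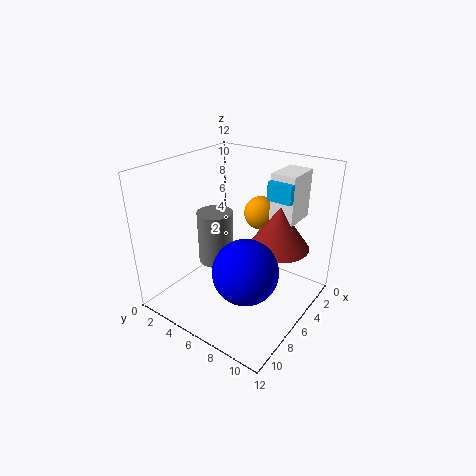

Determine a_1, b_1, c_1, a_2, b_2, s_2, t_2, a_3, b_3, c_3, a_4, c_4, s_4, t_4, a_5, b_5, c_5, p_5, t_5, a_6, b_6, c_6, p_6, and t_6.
a_1 = 8.5
b_1 = 8.5
c_1 = 5
a_2 = 4.5
b_2 = 9
s_2 = 2.5
t_2 = 3.5
a_3 = 2.5
b_3 = 6
c_3 = 7
a_4 = 6.5
c_4 = 3.5
s_4 = 1.5
t_4 = 4.5
a_5 = 1.5
b_5 = 8
c_5 = 7.5
p_5 = 3
t_5 = 4
a_6 = 3.5
b_6 = 8
c_6 = 9.5
p_6 = 1.5
t_6 = 1.5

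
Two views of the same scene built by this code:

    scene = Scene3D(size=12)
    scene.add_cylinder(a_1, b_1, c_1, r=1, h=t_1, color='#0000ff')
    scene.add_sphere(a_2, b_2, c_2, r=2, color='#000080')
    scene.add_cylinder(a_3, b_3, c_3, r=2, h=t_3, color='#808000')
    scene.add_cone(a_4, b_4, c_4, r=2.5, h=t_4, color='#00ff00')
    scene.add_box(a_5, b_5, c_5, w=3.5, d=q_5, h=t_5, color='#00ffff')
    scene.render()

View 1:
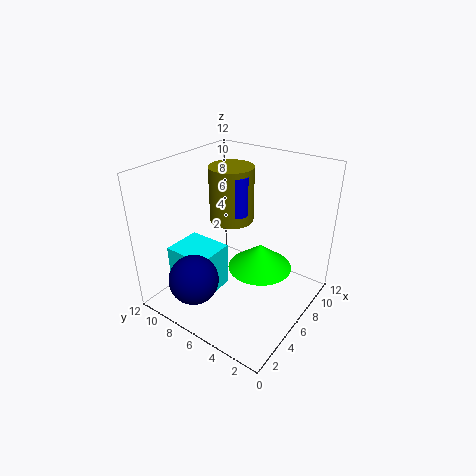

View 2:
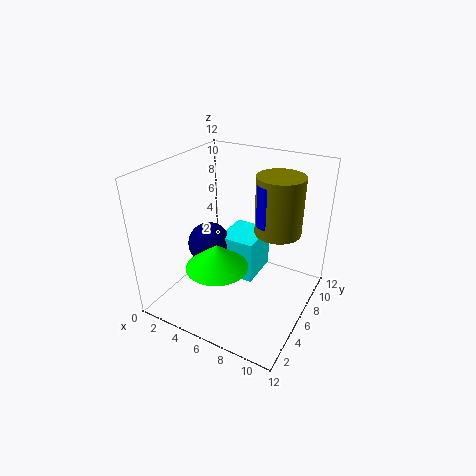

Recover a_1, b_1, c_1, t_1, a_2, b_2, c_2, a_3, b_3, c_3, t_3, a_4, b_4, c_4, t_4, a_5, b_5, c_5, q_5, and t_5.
a_1 = 8; b_1 = 7.5; c_1 = 7; t_1 = 3.5; a_2 = 2; b_2 = 7.5; c_2 = 3.5; a_3 = 8.5; b_3 = 8.5; c_3 = 6; t_3 = 5; a_4 = 5.5; b_4 = 3.5; c_4 = 4.5; t_4 = 2; a_5 = 3; b_5 = 7.5; c_5 = 0.5; q_5 = 4; t_5 = 4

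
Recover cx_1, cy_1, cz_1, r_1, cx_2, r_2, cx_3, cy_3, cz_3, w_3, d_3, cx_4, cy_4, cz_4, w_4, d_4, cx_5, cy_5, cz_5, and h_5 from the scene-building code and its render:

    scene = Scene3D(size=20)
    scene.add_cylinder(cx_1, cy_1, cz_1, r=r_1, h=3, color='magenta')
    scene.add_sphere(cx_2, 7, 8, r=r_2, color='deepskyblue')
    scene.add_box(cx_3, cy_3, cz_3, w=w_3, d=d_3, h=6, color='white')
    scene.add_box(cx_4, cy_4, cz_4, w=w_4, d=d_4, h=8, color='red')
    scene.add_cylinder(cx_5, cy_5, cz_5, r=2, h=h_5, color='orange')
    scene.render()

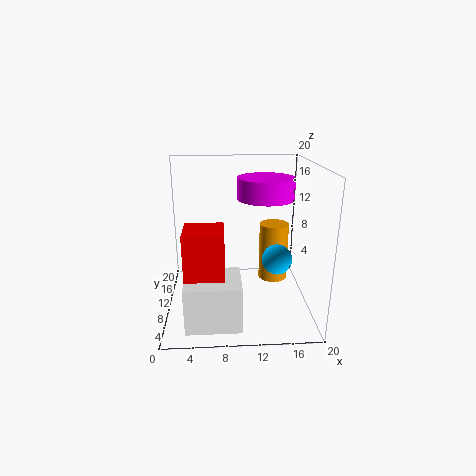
cx_1 = 14; cy_1 = 12; cz_1 = 15; r_1 = 4; cx_2 = 15; r_2 = 2; cx_3 = 3; cy_3 = 1; cz_3 = 1; w_3 = 7; d_3 = 6; cx_4 = 3; cy_4 = 3; cz_4 = 5; w_4 = 5; d_4 = 5; cx_5 = 15; cy_5 = 10; cz_5 = 4; h_5 = 8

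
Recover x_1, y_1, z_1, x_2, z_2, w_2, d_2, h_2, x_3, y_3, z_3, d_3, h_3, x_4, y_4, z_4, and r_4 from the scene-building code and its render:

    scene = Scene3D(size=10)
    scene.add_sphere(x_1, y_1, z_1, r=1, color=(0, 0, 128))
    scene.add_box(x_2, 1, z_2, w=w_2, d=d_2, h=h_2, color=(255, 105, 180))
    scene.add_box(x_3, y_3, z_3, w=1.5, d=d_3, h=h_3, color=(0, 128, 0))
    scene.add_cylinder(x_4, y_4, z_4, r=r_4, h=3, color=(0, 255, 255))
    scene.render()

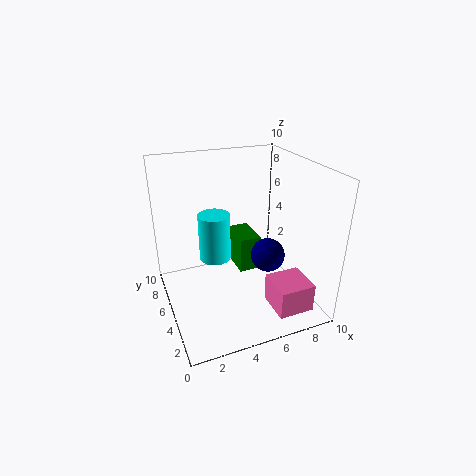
x_1 = 5.5; y_1 = 1.5; z_1 = 5.5; x_2 = 6.5; z_2 = 0.5; w_2 = 2.5; d_2 = 2.5; h_2 = 2; x_3 = 5; y_3 = 4.5; z_3 = 2.5; d_3 = 2.5; h_3 = 2.5; x_4 = 3; y_4 = 4; z_4 = 4.5; r_4 = 1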